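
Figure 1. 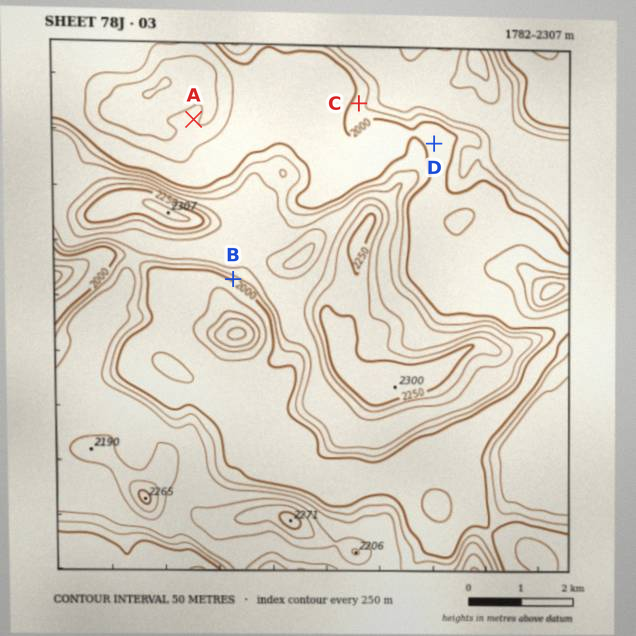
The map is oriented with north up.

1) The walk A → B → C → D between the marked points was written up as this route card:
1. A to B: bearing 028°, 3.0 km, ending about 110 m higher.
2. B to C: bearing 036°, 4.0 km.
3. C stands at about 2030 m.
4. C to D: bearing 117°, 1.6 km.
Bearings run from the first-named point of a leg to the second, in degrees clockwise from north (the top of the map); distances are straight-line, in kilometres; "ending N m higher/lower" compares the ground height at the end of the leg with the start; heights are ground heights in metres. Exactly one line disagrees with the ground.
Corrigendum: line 1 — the bearing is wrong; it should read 166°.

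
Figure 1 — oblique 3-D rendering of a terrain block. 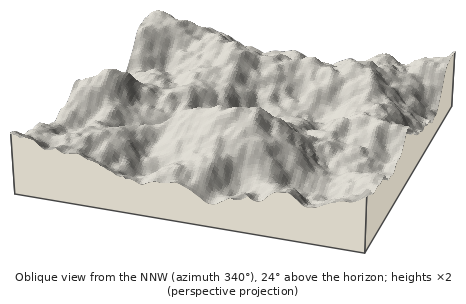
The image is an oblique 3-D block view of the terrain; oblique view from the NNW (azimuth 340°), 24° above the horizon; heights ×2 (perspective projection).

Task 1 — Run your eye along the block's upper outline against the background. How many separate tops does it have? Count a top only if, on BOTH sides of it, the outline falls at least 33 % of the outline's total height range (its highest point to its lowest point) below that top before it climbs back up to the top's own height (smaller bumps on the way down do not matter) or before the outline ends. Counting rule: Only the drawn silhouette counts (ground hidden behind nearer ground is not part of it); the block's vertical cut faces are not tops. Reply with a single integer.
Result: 1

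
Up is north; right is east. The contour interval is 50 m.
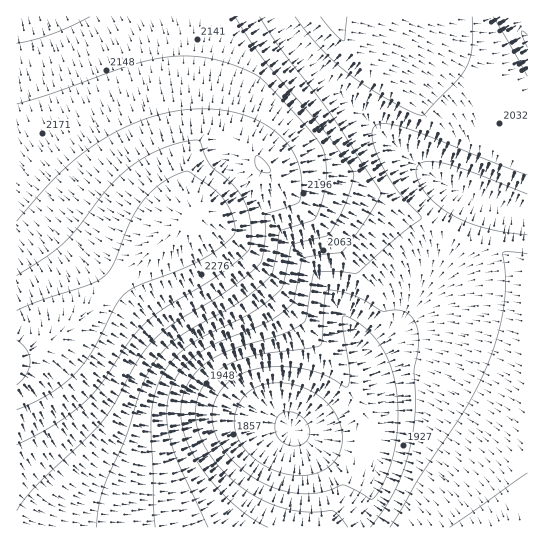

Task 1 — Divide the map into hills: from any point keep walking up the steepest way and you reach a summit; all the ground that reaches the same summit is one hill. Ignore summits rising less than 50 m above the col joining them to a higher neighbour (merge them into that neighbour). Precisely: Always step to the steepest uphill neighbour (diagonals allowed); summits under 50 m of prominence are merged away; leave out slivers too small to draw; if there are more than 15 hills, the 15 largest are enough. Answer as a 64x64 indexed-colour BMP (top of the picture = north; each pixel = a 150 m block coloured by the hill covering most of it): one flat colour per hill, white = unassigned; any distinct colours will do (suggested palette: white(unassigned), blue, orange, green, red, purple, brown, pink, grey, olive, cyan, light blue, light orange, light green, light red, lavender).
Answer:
<image width="64" height="64" href="data:image/bmp;base64,Qk12CAAAAAAAAHYAAAAoAAAAQAAAAEAAAAABAAQAAAAAAAAIAAATCwAAEwsAABAAAAAAAAAA////ALR3HwAOf/8ALKAsACgn1gC9Z5QAS1aMAMJ34wB/f38AIr28AM++FwDox64AeLv/AIrfmACWmP8A1bDFABERERERERERERERERERERERERERERIiIiIiIiIiIiIiERERERERERERERERERERERERERERESIiIiIiIiIiIiIRERERERERERERERERERERERERERERIiIiIiIiIiIiIhEREREREREREREREREREREREREREREiIiIiIiIiIiIiERERERERERERERERERERERERERERERIiIiIiIiIiIiIREREREREREREREREREREREREREREREiIiIiIiIiIiIhERERERERERERERERERERERERERERESIiIiIiIiIiIiERERERERERERERERERERERERERERERIiIiIiIiIiIiIREREREREREREREREREREREREREREREiIiIiIiIiIiIhERERERERERERERERERERERERERERERIiIiIiIiIiIiEREREREREREREREREREREREREREREREiIiIiIiIiIiIRERERERERERERERERERERERERERERESIiIiIiIiIiIhERERERERERERERERERERERERERERERIiIiIiIiIiIiEREREREREREREREREREREREREREREREiIiIiIiIiIiIRERERERERERERERERERERERERERERESIiIiIiIiIiIhERERERERERERERERERERERERERERERIiIiIiIiIiIiEREREREREREREREREREREREREREREREiIiIiIiIiIiIRERERERERERERERERERERERERERERESIiIiIiIiIiIhERERERERERERERERERERERERERERESIiIiIiIiIiIiERERERERERERERERERERERERERERERIiIiIiIiIiIiIREREREREREREREREREREREREREREREiIiIiIiIiIiIhEREREREREREREREREREREREREREREiIiIiIiIiIiIiERERERERERERERERERERERERERERESIiIiIiIiIiIiIRERERERERERERERERERERERERERERESIiIiIiIiIiIhEREREREREREREREREREREREREREREREiIiIiIiIiIiERERERERERERERERERERERERERERERERIiIiIiIiIiIRERERERERERERERERERERERERERERERESIiIiIiIiIhEREREREREREREREREREREREREREREREREiIiIiIiIiERERERERERERERERERERERERERERERERESIiIiIiIiIREREREREREREREREREREREREREREREREREiIiIiIiIhERERERERERERERERERERERERERERERERERIiIiIiIiEREREREREREREREREREREREREREREREREREiIiIiIiIRERERERERERERERERERERERERERERERERERIiIiIiIhERERERERERERERERERERERERERERERERERESIiIiIiERERERERERERERERERERERERERERERERERERIiIiIiIRERERERERERERERERERERERERERERERERERESIiIiIhERERERERERERERERERERERERERERERERERERIiIiIiEREREREREREREREREREREREREREREREREREREiIiIiIRERERERERERERERERERERERERERERERERERERIiIiIhEREREREREREREREREREREREREREREREREREREiIiIzERERERERERERERERERERERERERERERERERERERIjMzMRERERERERERERERERERERERERERERERERERERMzMzMxERERERERERERERERERERERERERERERERERETMzMzMzERERERERERERERERERERERERERERERERERETMzMzMzMREREREREREREREREREREREREREREREREREzMzMzMzMxEREREREREREREREREREREREREREREREREzMzMzMzMzEREREREREREREREREREREREREREREREREzMzMzMzMzMREREREREREREREREREREREREREREREREzMzMzMzMzMxEREREREREREREREREREREREREREREREzMzMzMzMzMzEREREREREREREREREREREREREREREREzMzMzMzMzMzMRERERERERERERERERERERERERERERMzMzMzMzMzMzMxERERERERERERERERERERERERERERMzMzMzMzMzMzMzERERERERERERERERERERERERERERMzMzMzMzMzMzMzMRERERERERERERERERERERERERERMzMzMzMzMzMzMzMxERERERERERERERERERERERERERMzMzMzMzMzMzMzMzERERERERERERERERERERERERERMzMzMzMzMzMzMzMzMREREREREREREREREREREREREREzMzMzMzMzMzMzMzMxEREREREREREREREREREREREREzMzMzMzMzMzMzMzMzEREREREREREREREREREREREREzMzMzMzMzMzMzMzMzMREREREREREREREREREREREREzMzMzMzMzMzMzMzMzMxEREREREREREREREREREREREzMzMzMzMzMzMzMzMzMzEREREREREREREREREREREREzMzMzMzMzMzMzMzMzMzMRERERERERERERERERERERETMzMzMzMzMzMzMzMzMzMRERERERERERERERERERERETMzMzMzMzMzMzMzMzMzMR"/>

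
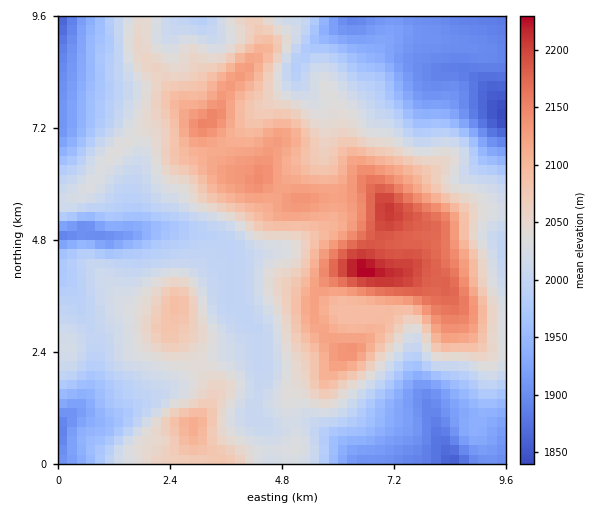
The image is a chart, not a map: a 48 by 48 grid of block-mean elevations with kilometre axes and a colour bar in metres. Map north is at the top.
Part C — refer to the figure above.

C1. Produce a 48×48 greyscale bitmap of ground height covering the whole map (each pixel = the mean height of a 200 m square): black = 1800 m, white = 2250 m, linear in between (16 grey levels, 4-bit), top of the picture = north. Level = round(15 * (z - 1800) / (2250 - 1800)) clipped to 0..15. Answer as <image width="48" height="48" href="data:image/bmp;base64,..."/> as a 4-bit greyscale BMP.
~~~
<image width="48" height="48" href="data:image/bmp;base64,Qk32BAAAAAAAAHYAAAAoAAAAMAAAADAAAAABAAQAAAAAAIAEAAATCwAAEwsAABAAAAAAAAAAAAAAABEREQAiIiIAMzMzAERERABVVVUAZmZmAHd3dwCIiIgAmZmZAKqqqgC7u7sAzMzMAN3d3QDu7u4A////AERFZ3iImZmZmZmId4h3ZUREQzMzMiM0QzRVZniIiZmqmZiIiIiHZVREREMzMiNERDRVVmeIiZqqmYiHd4h3ZVVUREQzMzRERDRVVWZ4iZqqmId3d3d3ZlVVVERDM0RVRDRFVVZ3iaqqmId3d3d3d2ZlVURDM0RVREREVWZneJmqmId3d4h3d3ZlVURDNERVVERFVmZmd4iZmYd3eIiIiIdmVUQzNERVVVVVVmZnd3iImYh3eIiJmYh2ZVQzRFVWZmZVVmZ3d3eImYh3d4iJqpiHZlRERVZndnZmZmd3d4iIiIh3d4iZqqmYdmVVVmZ3d3d2Z3d3iIiIiHd3d4iZq7qph2ZWd3d4h3d2Z3eIiIiIh3d3d4iZq7u6mHZniIiZiHd3d3iIiZmIh3d3d4maq7u6mId4mqqpiHd3d3iImZmYh3d3d4mqu7u6qYd4q7upiHd3d3iJmZmYh3d3d4mruqqqqpiJu7u6iHd3d3iImamYd3d3eJmrqqqqqpmavMy6mHZnd3iImaqYd3d3eJqrqqqqqqqrzMy6mGZnd3iImaqYd3d3iJqrqqqqq7vMzMy6iGZnd3eIiZmHd3d3iZqru7u8zM3dzcy5h2Znd3d4iJiHd3d3iZmrvM3d7t3d3cuph2Znd3d3eIh3d3d3iJmrzN7u7u3d3Muph2Znd3Znd3d3d3d3iIiavN7u7d3d3Mupd1ZmZmZmZmd3d3d3d4iavN3t3d3dzLuYd0VVREVVZmZmZmd3iIiaq8zd3d3czLqYdzMzM0RFVWZmZneIiImZqrvN3d3czLqId0Q0RURFVWZmd3iJqqqqqqvN3d3dzLqId2ZVVmVWZmZ3eImaqruqqqu83t3czLqYh3d3ZmZmZ3eIiZqqq7u7u7u83t3Mu6mIh3d3d2Znd3iJmqq7u7u7u7vM3dy7qpiId3eId3Z3eIiZqru7u7u7u7vM3Mu6mYiHd3d4h3d3eIiaq7u8u7qqqqvMzLupmId3dmZ3iHd3iJmqu7u7u6qpmqu7u6qpmIdmZlZniId3iZqqu7u7u6qpmau6qqmZmIdlVVVneIh4iZqqqru7u6qpmaqpmZiIiIdlREVWd4iIiZq7uqqqu7qpmZmYiId3d3ZUM0RWZ3iIiZq7u6qqq7qZiZiIiHZmZmVDMkRVZniImau8y6qZqqqYiIiHd3ZVZVQzIkRVZneImau7y7qZmZmIiIh3d2VVVUQyIURVZneImaqru7qZmYiIiIh3ZlVEREMyIkRVZmd4maqqu7qpmId3iId3ZlREREMyIjRVZmd4mZmaq7uqmHd3iHdmZVRDMzMyIjRFZneImZmZqru6mHZ3h3ZmZUQzMzMyIzRFZneJmIiZmau6mHZnd2ZVVUQzMzMzMzRFZniJiIiYiJq6qXZmdmVVVEQzMzMzMzRFZniYiIiIeImqqYdmZVVUREQzMzMzMzNFVniYd3iHd4iaqYdlVUREREREQzMzMyNFVniIh3d3d4iZmId2VEREREREMzMzMyNFVniIh3dmd4iZiHd2VDMzREQzMzMzMw=="/>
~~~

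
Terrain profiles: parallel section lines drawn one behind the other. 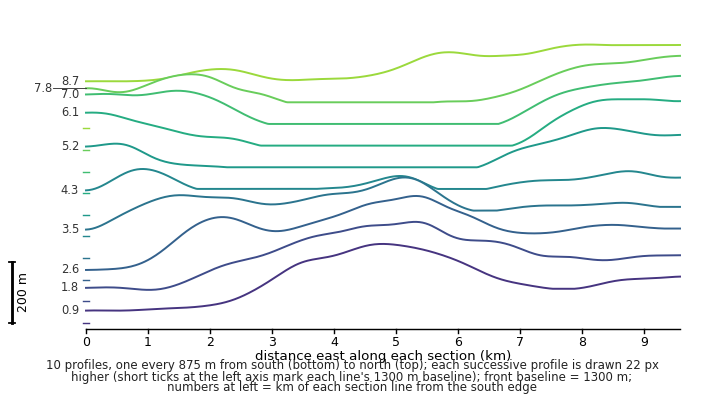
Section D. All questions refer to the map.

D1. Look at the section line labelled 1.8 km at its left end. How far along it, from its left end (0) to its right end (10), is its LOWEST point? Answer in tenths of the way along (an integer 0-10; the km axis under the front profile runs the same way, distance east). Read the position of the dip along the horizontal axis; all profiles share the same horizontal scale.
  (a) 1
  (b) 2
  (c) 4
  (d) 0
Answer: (a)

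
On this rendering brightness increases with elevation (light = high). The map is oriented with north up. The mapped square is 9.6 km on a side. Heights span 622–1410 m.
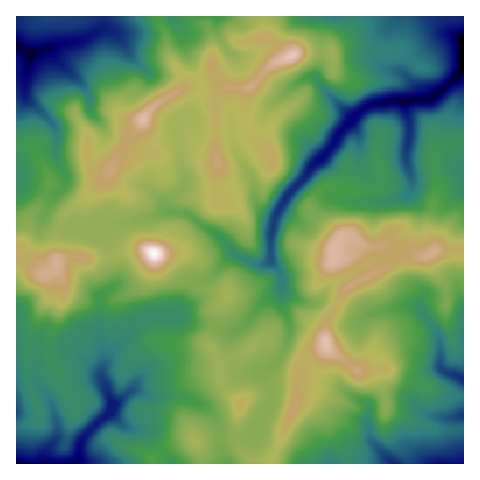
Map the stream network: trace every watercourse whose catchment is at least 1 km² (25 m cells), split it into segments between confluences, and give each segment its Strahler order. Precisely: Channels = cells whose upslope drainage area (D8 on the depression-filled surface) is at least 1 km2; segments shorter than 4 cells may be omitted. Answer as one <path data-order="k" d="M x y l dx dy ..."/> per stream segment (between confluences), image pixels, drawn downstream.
<path data-order="1" d="M125 426l-12-12-8 3-3 2"/><path data-order="3" d="M102 419l-19 19-3 8 0 9-6 5-8 3-20 0"/><path data-order="1" d="M442 417l4 1 9 0 1-1 7-1"/><path data-order="3" d="M106 414l-4 5"/><path data-order="1" d="M270 405l2-5 0-10-8-13 0-6 14-10 9-17 1-10 2-1 0-10-2-1 0-3-5-12 0-19"/><path data-order="1" d="M192 400l-11-3-29 0-13-6-8 0"/><path data-order="1" d="M353 396l9 4 7 6-1 19 1 1 1 13 11 12 12 12 2 0"/><path data-order="2" d="M131 391l-14 12 0 1-11 10"/><path data-order="1" d="M42 389l5 4 5 9 3 17 2 5 0 14-7 7-4 7 0 11"/><path data-order="1" d="M134 386l-3 5"/><path data-order="2" d="M103 378l3 7 0 4 3 7 2 3-5 15"/><path data-order="1" d="M367 316l8-4 10-1 1-2 5 0 7-2 20 0 3 4"/><path data-order="1" d="M164 315l-7 0-13 5-32 30-8 14-1 4 0 10"/><path data-order="1" d="M255 313l21-22 5-5 0-7"/><path data-order="2" d="M421 311l3 4 9 10 6 10 0 7 1 1 0 24 6 5 9 3 8 4"/><path data-order="1" d="M101 298l0 50 1 1 0 28 1 1"/><path data-order="1" d="M327 291l-11 11-11 0-17-8-5-6"/><path data-order="2" d="M283 288l0-8-2-1"/><path data-order="2" d="M281 279l0-5-1-2-8-8-1-4"/><path data-order="3" d="M271 260l0-26 1-2 0-3 2-5 0-4 3-6"/><path data-order="1" d="M99 228l12-1 1-2 8-1 14-4 13-2 11-4 9-3"/><path data-order="3" d="M277 214l7-11 2-6 5-5 14-14 4-9 24-23 2-7 4-6 17-17"/><path data-order="2" d="M167 211l4 0 1 2 11 0 6 2 14 12 13 7 22 23 3 0 3 2 2 0 11 5 9 0 5-4"/><path data-order="1" d="M164 204l0 3 2 3"/><path data-order="1" d="M370 202l13 0 1-1 12-1 7-3 8-7 1-12-6-17 0-11 1-2 2-10 1-1 0-15-4-11 0-8 6-2"/><path data-order="1" d="M55 195l11-10 0-9-7-12-2-7-1-2 0-25-3-6-27-27-1-2 0-17 2-7 0-4 1-1 0-11-3-3"/><path data-order="1" d="M241 160l11 18 3 19 3 9 8 8 11 0"/><path data-order="1" d="M176 124l-1 1 0 8 1 1 0 5 4 9 0 14 6 13 0 8-1 3-19 18 0 6"/><path data-order="3" d="M356 116l7-7 8-5 13-1 6-2 22 0"/><path data-order="1" d="M91 112l-1-2 0-12-3-8-35-36-3-5-2 0"/><path data-order="3" d="M412 101l19 0 3-3"/><path data-order="3" d="M434 98l26-24 2-5 1-3 0-28"/><path data-order="1" d="M417 88l0 10 17 0"/><path data-order="1" d="M293 87l11-9 3-1 7 0 36 39 6 0"/><path data-order="1" d="M231 54l-7-7-6-11-1-3 0-16"/><path data-order="1" d="M129 53l-10-15-9-9-8 0-17 10-7 2-3 0-1 1-6 0-1 1-10 2-10 4"/><path data-order="2" d="M25 52l-4-4-4-2"/><path data-order="2" d="M47 49l-7 3-15 0"/><path data-order="1" d="M176 22l-2-2-1-3-1 0"/><path data-order="1" d="M329 17l8 0"/>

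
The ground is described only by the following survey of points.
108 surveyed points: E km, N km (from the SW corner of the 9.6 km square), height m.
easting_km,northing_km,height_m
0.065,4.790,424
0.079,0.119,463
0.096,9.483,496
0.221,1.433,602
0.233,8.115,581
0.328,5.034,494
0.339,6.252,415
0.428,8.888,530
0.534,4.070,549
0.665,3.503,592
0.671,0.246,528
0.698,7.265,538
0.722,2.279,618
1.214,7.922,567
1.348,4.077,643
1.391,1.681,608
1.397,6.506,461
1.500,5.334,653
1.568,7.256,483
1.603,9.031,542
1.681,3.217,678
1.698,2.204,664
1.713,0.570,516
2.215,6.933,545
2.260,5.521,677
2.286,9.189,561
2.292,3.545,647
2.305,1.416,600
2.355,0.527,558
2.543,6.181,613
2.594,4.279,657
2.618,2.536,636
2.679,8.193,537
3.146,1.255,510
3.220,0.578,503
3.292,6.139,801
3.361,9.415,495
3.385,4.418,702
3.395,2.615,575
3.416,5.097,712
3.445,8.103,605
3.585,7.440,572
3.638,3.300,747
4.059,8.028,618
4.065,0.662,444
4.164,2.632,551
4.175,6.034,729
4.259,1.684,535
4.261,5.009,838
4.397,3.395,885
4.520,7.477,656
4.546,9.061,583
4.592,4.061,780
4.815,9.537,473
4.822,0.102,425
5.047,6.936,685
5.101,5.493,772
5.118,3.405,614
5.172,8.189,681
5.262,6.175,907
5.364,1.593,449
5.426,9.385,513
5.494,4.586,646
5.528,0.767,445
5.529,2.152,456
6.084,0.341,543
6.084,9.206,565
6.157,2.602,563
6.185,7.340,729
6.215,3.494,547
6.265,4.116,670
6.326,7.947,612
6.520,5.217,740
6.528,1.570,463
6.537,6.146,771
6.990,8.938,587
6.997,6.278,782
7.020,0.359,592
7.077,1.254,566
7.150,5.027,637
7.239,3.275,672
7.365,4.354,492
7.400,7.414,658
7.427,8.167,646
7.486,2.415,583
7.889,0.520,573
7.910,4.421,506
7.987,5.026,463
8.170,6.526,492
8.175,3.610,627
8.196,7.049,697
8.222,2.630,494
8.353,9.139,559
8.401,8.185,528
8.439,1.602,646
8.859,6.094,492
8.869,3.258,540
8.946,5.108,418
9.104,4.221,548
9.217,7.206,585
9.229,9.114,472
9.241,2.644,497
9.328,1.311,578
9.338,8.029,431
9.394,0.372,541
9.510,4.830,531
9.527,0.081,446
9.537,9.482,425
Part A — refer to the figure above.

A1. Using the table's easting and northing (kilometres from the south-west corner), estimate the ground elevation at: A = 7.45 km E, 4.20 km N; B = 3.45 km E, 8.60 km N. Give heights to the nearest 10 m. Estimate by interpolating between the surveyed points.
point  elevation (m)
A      530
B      580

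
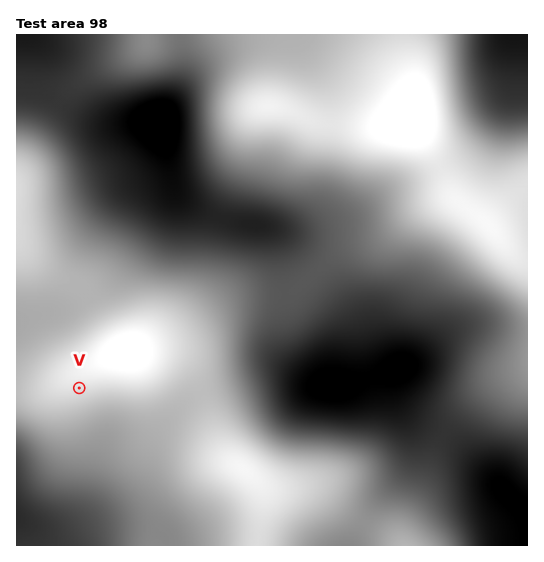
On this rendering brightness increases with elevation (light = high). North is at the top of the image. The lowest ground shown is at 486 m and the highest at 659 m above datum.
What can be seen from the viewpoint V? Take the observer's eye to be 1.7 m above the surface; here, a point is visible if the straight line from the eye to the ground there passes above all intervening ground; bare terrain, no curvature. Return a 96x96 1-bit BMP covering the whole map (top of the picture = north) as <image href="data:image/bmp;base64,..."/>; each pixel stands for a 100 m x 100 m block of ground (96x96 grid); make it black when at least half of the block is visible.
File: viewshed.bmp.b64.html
<image width="96" height="96" href="data:image/bmp;base64,Qk2+BAAAAAAAAD4AAAAoAAAAYAAAAGAAAAABAAEAAAAAAIAEAAATCwAAEwsAAAIAAAAAAAAA////AAAAAAD///////wAAAAAAAD///////wAAAAAAAD///////wAAAAAAAD4//////wAAAAAAAAAH/////wAAAAAAAAAB/////wAAAAAAAAAA/////wAAAAAAAAAAf////gAAAAAAAAAAP////gAAAAAAAAAAP//9/gAAAAAAAAAAP////AAAAAAAAAAAP///+AAAAAAAAAAAP///8AAAAAAAAAAB////8AAAAAAAAAB/////8AAAAAAAAAB/////8AAAAAAAAAB/////8AAAAAAAAAB/////8AAAAAAAAAB/////8AAAAAAAAAB/////4AAAAAAAAAA/////4AAAAAAAAAB/////wAAAAAAAAAB/////gAAAAAAAAAB/////gAAAAAAAAAB/////AAAAAAAAAAB/////AAAAAAAAAAB//+A/AAAAAAAAAAB//8AAAAAAAAAAAAA//4AAAAAAAAAAAAAf/4AAAAAAAAAAAAAP/4AAAAAAAAAAAAAD/wAAAAAAAAAAAAAB/wAAAAAAAAAAAAAAfgAAAAAAAAAAAAAAPAAAAAAAAAAAAAAAAAAAAAAAAAAAAAAAAAAAAAAAAAAAAAAAAAAAAAAAAAAAAAAAAAAAAAAAAAAAAAAAAAAAAAAAAAAAAAAAAAAAAAAAAAAAAAAAAAAAAAAAAAAAAAAAAAAAAAAAAAAAAAAAAAAAAAAAAAAAAAAAAAAAAAAAAAAAAAAAAAAAAAAAAAAAAAAAAAAAAAAAAAAAAAAAAAAAAAAAAAAAAAAAAAAAAAAAAAAAAAAAAAAAAAAAAAAAAAAAAAAAAAAAAAAAAAAAAAAAAAAAAAAAAAAAAAAAAAAAAAAAAAAAAAAAAAAAAAAAAAAAAAAAAAAAAAAAAAAAAAAAAAAAAAAAAAAAAAAAAAAAAAAAAAAAAAAAAAAAAAAAAAAAAAAAAAAAAAAAAAAAAAAAAAAAAAAAAAAAAAAAAAAAAAAAAAAAAAAAAAAAAAAAAAAAAAAAAAAAAAAAAAAAAAAAAAAAAAAAAAAAAAAAAAAAAAAAAAAAAAAAAAAAAAAAAAAAAAAAAAAAAAAAAAAAAAAAAAAAAAAAAAAAAAAAAAAAAAAAAAAAAAAAAAAAAAAAAAAAAAAAAAAAAAAAAAAAAAAAAAAAAAAAAAAAAAAAAAAAAAAAAAAAAAAAAAAAAAAAAAAAAAAAAAAAAAAAAAAAAAAAAAAAAAAAAAAAAAAAAAAAAAAAAAAAAAAAAAAAAAAAAAAAAAAAAAAAAAAAAAAAAAAAAAAAAAAAAAAAAAAAAAAAAAAAAAAAAAAAAAAAAAAAAAAAAAAAAAAAAAAAAAAAAAAAAAAAAAAAAAAAAAAAAAAAAAAAAAAAAAAAAAAAAAAAAAAAAAAAAAAAAAAAAAAAAAAAAAAAAAAAAAAAAAAAAAAAAAAAAAAAAAAAAAAAAAAAAAAAAAAAAAAAAAAAAAAAAAAAAAAAAAAAAAAAAAAAAAAAAAAAAAAAAAAAAAAAAAAAAAAAAAAAAAAAAAAAAAAAAAAAAAAAAAAAAA="/>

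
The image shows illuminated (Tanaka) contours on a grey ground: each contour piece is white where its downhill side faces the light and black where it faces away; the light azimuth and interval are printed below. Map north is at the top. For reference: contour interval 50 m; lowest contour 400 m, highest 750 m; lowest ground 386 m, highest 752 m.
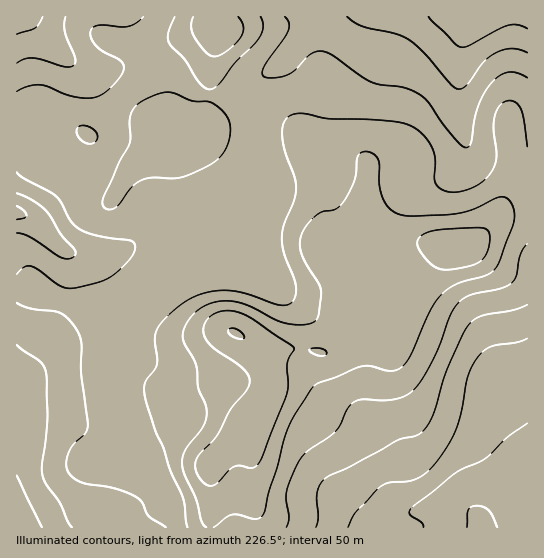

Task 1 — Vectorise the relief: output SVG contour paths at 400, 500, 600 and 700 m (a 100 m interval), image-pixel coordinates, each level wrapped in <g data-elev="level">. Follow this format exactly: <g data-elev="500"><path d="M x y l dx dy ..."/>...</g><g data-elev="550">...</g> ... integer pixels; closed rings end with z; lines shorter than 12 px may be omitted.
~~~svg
<g data-elev="400"><path d="M467 527l1-17 3-3 6-1 6 1 6 3 8 17"/></g><g data-elev="500"><path d="M348 527l7-14 26-27 9-4 17-1 10-2 10-7 10-11 11-16 8-15 5-19 7-36 6-12 7-9 12-8 24-4 10-4"/><path d="M17 345l22 16 6 9 2 48-5 47 0 9 4 9 13 19 8 19 5 6"/><path d="M17 193l14 7 14 10 17 25 12 14 2 5-2 3-4 2-8-1-32-21-13-4"/><path d="M527 53l-16-4-16 4-12 9-17 24-4 2-4 1-7-4-25-30-17-15-14-6-33-8-15-9"/><path d="M66 17l-1 13 10 27 0 5-1 3-4 2-5 0-32-9-8 1-8 4"/></g><g data-elev="600"><path d="M286 527l3-9-3-19 1-9 8-22 8-13 33-24 4-6 7-16 7-7 9-3 20 1 12-1 11-4 7-5 9-11 11-19 17-43 6-11 6-6 7-5 31-6 11-6 5-8 5-21 6-10"/><path d="M106 209l5 0 6-2 15-20 10-7 11-2 20 0 9-1 20-8 14-8 9-11 5-13 0-14-5-10-14-10-20-2-21-9-13 2-19 10-5 6-3 7 0 21-1 7-10 17-16 36 0 7z"/><path d="M527 147l-3-28-3-11-7-6-4-1-5 1-7 6-4 10 0 12 2 27-4 14-8 10-10 6-13 4-11 1-8-2-6-5-2-7 1-19-2-10-10-14-13-10-11-3-16-2-56-1-25-6-9 1-7 5-4 8 1 14 3 13 8 23 2 12-2 12-10 25-2 15 3 14 10 28 1 10-2 6-5 5-7 1-45-14-15-1-16 3-15 5-14 9-15 15-7 12 2 29-3 7-9 12 0 13 11 36 7 17 8 23 12 27 4 29"/><path d="M87 143l4 1 4-2 2-4 0-4-7-7-5-1-5 0-3 4 1 5 4 6z"/><path d="M175 17l-7 16 0 5 1 5 16 16 14 24 6 5 5 1 9-5 15-21 24-24 5-12-2-10"/></g><g data-elev="700"><path d="M206 485l5 1 4-2 19-17 5-1 14 2 6-6 27-67 2-10-1-22 7-14-3-4-40-27-18-7-12 0-11 6-6 8 0 9 3 7 6 6 31 23 5 7 1 6-4 8-16 19-14 27-15 16-5 6-1 7 2 7 4 7z"/><path d="M317 355l8 1 2-3-2-3-6-2-6 0-4 2z"/><path d="M439 269l8 1 12-2 14-3 8-4 5-6 3-8 1-9-2-7-3-2-4-1-30 1-18 2-11 4-5 6 2 8 10 13z"/></g>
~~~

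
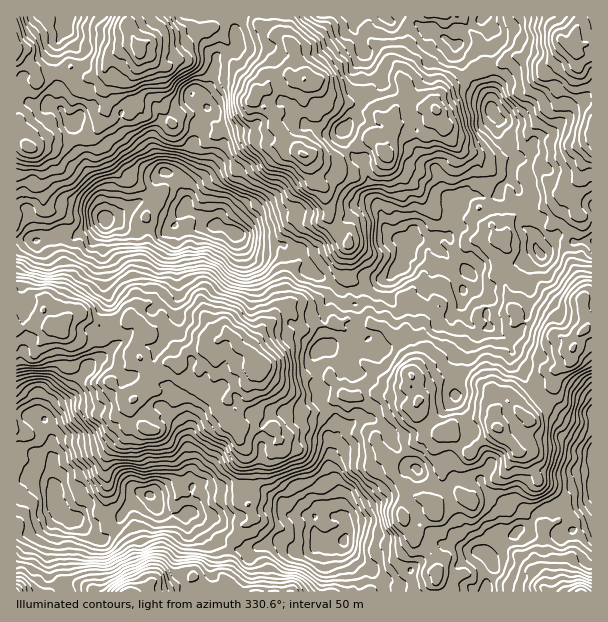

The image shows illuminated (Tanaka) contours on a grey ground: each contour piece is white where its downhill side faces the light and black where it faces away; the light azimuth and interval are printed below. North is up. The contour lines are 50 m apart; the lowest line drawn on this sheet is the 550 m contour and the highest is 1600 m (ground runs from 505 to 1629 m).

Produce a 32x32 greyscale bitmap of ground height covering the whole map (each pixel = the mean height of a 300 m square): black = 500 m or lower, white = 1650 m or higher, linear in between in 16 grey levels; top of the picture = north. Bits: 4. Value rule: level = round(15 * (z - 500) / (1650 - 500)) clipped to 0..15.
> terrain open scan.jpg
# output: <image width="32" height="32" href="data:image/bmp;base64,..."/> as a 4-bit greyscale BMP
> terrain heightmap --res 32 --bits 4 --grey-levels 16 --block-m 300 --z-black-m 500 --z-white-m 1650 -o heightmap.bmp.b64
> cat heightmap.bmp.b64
<image width="32" height="32" href="data:image/bmp;base64,Qk12AgAAAAAAAHYAAAAoAAAAIAAAACAAAAABAAQAAAAAAAACAAATCwAAEwsAABAAAAAAAAAAAAAAABEREQAiIiIAMzMzAERERABVVVUAZmZmAHd3dwCIiIgAmZmZAKqqqgC7u7sAzMzMAN3d3QDu7u4A////AJiJq8y6mZmYZlZmeHZomrt3d3iamYh2ZUNFZ4h2Z4mYVURFZ3ZmZUQyNWiIdmZ3d0MiNERERWZUMyRpmIdmZ2ZDIjMzM0V2VDM1eZmZh3ZlMiNEMjRGd1VERnmZmYiYZTMkZURVVoh2VGeIiZmaqWQzNXiHdniqqXZomJqqq7p0Q0WJqpiauqqGeImrqsy6dUNHmrupq7uph3iKqqvMyoZUWJvLqrzLqYiImrqazLqWZniru7vMzcqIiJu5mrurqJmZm7vMzN3JeHiKqZmZq7q7u6q7vN3duXd3iJiIiJvMzNy7u7vNy6mIiIiHd3iLvMzMuruqzLqpiHd3d2Z4iay8upmqmamImYd2Z2ZmZ3isqZh3iIiHVndmdlVmVXd3mnZ2VmZVVCRWZ4dUVVZ3ZnhVVTNEIiETVnmoVFVnd2Z3ZlQiMyERE2eamFVWZndneHdlIjMhIjRompdnZmZmZ4iIdkRDIjRXibuoiHZmZmeImZh2QyNGeavLqqmHh3ZnibupmGVWZ5rNy6q6mZhmZ5q7qamHh3ebzLqauqqnVnebupmqqYh4vMu7qrqrlkV4mrqqu6qXeL3My6qqqoZXiaq7u8zMuYmszduZmpmHeJq8y6vN7suZm8y6h5mHd3ibzcqave7LqZq8uXd4dmd4m925ib3tyqqbuphnZ3d2Z5vN"/>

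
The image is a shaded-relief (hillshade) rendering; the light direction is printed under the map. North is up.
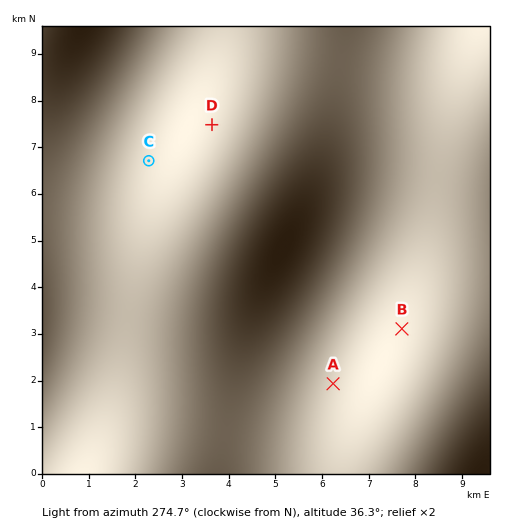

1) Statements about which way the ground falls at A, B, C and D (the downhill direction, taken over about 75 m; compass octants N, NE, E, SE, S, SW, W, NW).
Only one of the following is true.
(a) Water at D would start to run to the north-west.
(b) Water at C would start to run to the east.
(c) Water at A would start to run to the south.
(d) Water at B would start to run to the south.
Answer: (a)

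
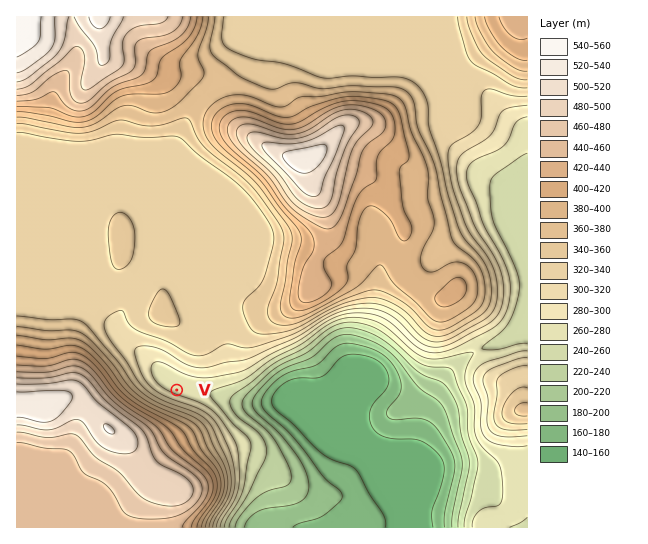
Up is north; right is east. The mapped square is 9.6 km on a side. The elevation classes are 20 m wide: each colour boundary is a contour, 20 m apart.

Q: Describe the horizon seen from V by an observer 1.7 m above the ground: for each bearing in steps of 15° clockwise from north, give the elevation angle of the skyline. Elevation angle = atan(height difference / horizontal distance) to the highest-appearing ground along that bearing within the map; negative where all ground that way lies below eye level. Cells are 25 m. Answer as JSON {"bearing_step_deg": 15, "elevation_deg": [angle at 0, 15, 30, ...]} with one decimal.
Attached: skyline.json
{"bearing_step_deg": 15, "elevation_deg": [3.4, 3.7, 3.6, 2.8, 2.1, 1.3, 0.6, -0.1, 1.0, 3.8, 6.8, 9.2, 10.9, 11.9, 12.2, 12.0, 11.0, 9.5, 7.8, 5.6, 2.7, 1.5, 2.2, 3.0]}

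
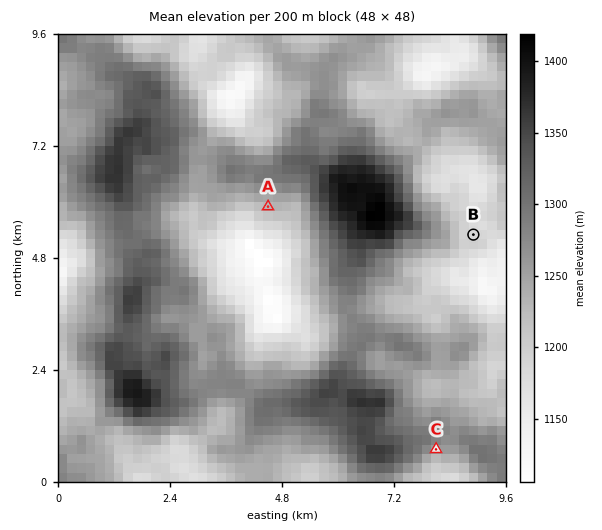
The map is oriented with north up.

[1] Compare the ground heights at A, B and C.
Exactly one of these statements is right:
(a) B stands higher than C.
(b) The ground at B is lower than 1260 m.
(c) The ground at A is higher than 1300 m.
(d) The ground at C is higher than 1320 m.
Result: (b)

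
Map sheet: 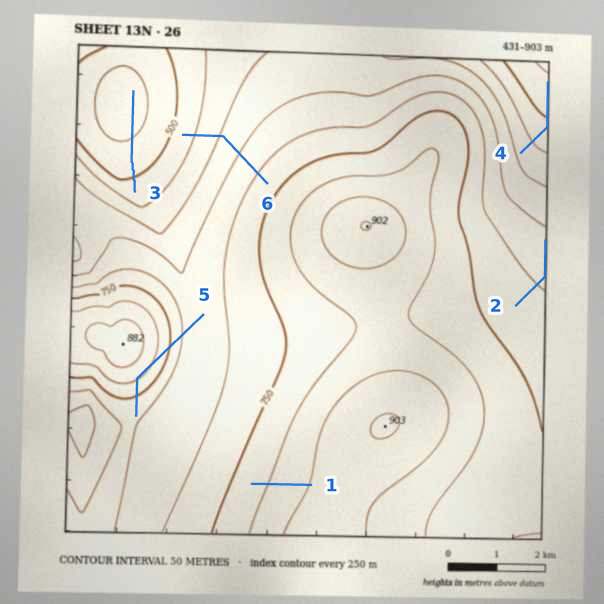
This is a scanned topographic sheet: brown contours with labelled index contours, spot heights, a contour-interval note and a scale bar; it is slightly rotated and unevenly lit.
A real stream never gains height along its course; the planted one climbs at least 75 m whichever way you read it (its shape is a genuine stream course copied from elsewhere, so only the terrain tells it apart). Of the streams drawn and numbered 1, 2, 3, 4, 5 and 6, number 5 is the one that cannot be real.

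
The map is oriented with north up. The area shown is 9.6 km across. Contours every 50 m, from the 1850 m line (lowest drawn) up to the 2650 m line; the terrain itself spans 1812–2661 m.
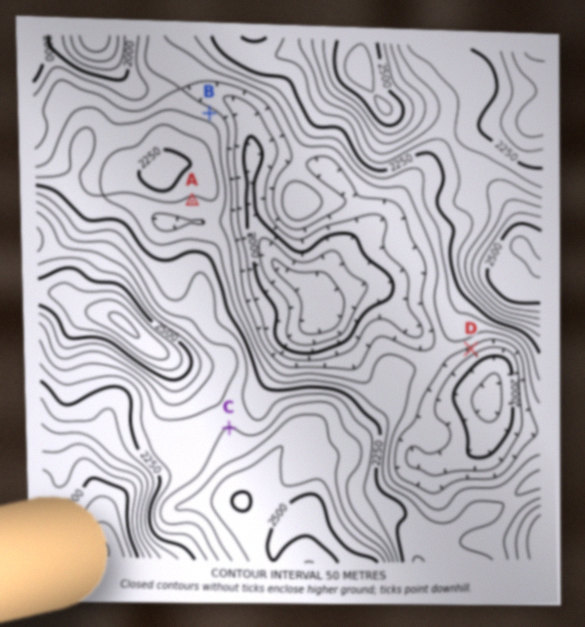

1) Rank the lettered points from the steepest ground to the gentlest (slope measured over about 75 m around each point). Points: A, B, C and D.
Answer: D B A C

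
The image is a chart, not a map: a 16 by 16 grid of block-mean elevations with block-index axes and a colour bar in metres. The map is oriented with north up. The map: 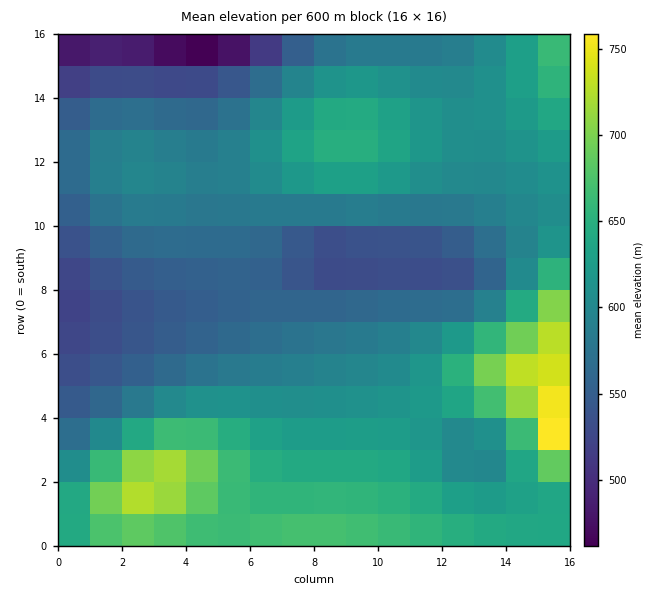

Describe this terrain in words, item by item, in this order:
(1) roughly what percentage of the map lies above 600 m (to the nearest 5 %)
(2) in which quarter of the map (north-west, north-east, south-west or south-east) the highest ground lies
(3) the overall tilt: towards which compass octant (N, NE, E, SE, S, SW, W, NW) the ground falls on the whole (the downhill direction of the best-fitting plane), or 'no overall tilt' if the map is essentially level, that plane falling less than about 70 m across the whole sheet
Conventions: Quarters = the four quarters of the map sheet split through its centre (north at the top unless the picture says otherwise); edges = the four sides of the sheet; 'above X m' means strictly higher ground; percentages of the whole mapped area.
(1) Roughly 50 % of the ground is higher than 600 m.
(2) Look to the south-east quarter for the highest ground.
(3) On the whole the ground falls towards the north-west.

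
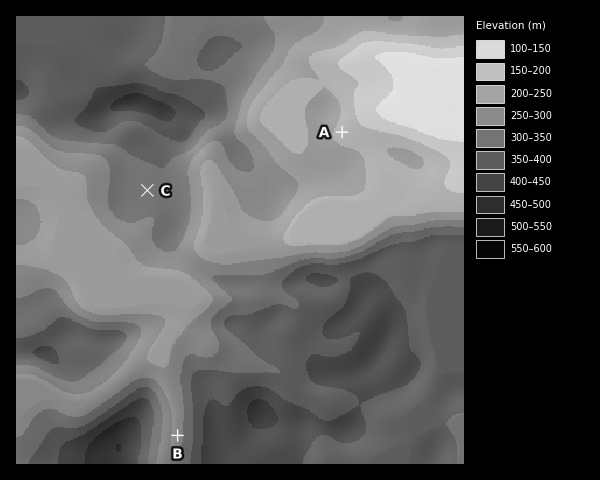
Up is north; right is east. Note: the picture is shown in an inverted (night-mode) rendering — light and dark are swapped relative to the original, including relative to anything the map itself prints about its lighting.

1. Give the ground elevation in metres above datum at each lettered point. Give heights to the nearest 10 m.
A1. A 230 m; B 340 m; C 370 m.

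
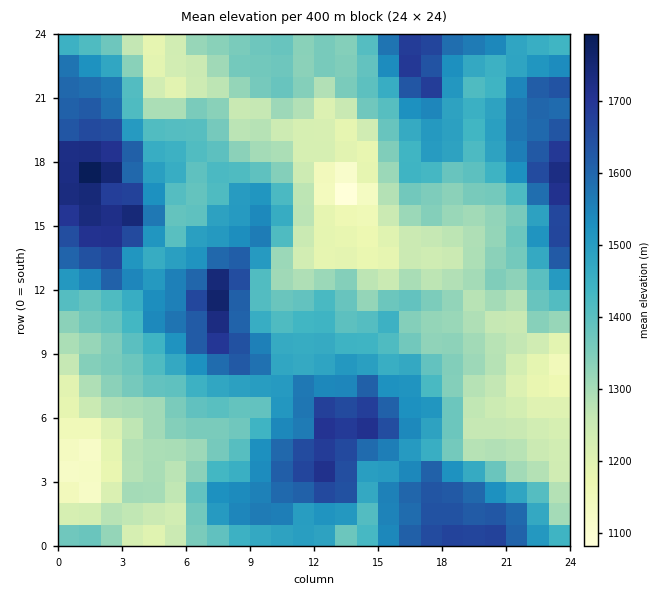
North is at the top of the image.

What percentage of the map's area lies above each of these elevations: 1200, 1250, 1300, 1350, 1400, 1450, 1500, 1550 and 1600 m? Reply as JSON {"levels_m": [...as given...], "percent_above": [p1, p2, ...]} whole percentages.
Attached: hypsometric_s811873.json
{"levels_m": [1200, 1250, 1300, 1350, 1400, 1450, 1500, 1550, 1600], "percent_above": [93, 86, 75, 65, 52, 42, 33, 24, 16]}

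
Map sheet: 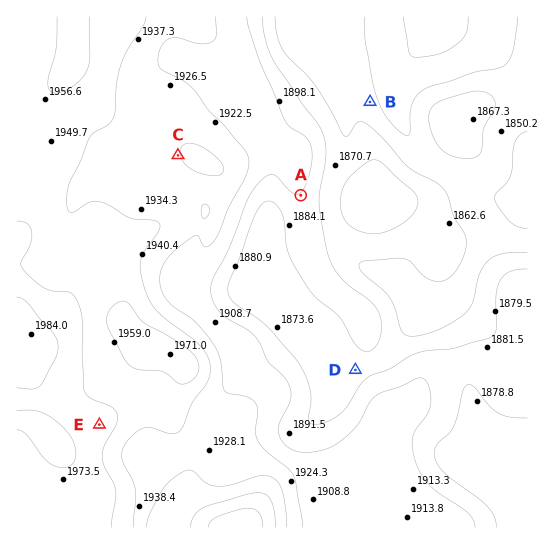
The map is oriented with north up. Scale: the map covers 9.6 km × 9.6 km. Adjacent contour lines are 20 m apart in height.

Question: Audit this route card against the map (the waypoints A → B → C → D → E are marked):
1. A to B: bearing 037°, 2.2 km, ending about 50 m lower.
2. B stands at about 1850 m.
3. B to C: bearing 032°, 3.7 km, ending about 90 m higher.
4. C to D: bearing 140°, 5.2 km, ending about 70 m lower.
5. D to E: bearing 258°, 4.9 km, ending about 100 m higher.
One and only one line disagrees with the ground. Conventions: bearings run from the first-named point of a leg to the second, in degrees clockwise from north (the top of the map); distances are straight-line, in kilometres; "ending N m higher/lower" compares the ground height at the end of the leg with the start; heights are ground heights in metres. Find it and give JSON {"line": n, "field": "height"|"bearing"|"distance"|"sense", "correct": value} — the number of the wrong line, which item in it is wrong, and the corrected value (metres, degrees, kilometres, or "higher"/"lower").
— {"line": 3, "field": "bearing", "correct": 254}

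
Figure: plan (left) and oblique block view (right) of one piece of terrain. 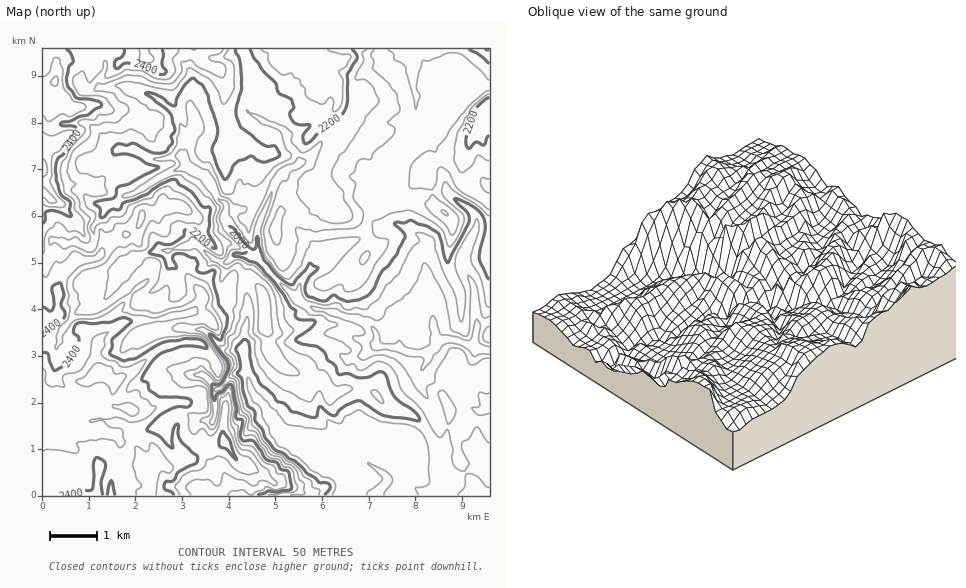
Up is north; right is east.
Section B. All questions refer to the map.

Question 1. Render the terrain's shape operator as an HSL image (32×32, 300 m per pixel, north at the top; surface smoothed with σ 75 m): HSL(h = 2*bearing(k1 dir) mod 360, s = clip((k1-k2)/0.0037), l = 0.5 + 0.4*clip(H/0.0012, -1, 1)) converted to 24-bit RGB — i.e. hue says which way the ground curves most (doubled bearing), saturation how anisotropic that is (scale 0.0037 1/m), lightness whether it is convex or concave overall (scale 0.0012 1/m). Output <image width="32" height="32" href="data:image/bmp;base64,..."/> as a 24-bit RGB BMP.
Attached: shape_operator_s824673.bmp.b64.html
<image width="32" height="32" href="data:image/bmp;base64,Qk02DAAAAAAAADYAAAAoAAAAIAAAACAAAAABABgAAAAAAAAMAAATCwAAEwsAAAAAAAAAAAAAfXNwi3R0j3tyZIKOdZKTa2qDboyGxbeGTpVdqY48WEVnc1tdpKFsdERUil9Lt2c818cUQPVog7rola7fwIPPVliEfHSAhnN+bIGHg2uJhKCLcW6Qp5mNmHiMaW1/j4V0f42QdYCHk4F9bIiNeHGBbG59g2mDxcijnUuIwIuOR1FeU4pqc6RvhEJ3jbqRoNXfnt3k3NLnSW6weUB2jkdGhGWFfXuJg3+JdGl8bpOFhJJ7g2N/iKJ6jnaChmeKi5ODfHxgcGRXhKRrZF96b2dzaoVpdZWTqZGBo9DDkFS1wqvWcme2a0Znf9CrzuztdMixfZ/Jl0V1filLZElciYB3j3aBfnN4gHV6eoSKdo2Beml7impzoqaAY2R0gXByi5KCgnGgiKWwpItvb1ZXWWZQeK50Z7ClbIukr3Zoj1V8baB9j1WYrH7Dx/fONWCdvr6OOh4tYygqb0xIdmZbd39hfXtygH19fYOCf4B6e3x2a19vjJpvo7GVWViJjY2af5mXeYuZj3GMl4CrmIvCnrXRgrG/Wk4yXYo7ckdduq6EQ3p/fMHD5Unr5eCeDj8rw0hITyhMbzw9fGxahYdlZZRiZ39aa3lte2phd2xPbGRGXFFBhdmQmkmRVH+EkIV5cpOWe3xneHVohIZfYW5OjVc8ZTItwcCIb6uBPmVIb5tDez00epUdAH56zPZnmXfaRCpVXClWo4OEiXqLhbCJk0BYZJ1nV0xff1NYoYJyfZ+5subhVpe6gDFma7tfXKCEjmSIeXeheICnh5alenWSd3qffrPKsLvLkoi9qY3SlYLQnJnT2fDVABVm+fTSHyRBYRxSilVwcZBsl5OGe0ydwcaak2+TTUtzgqKnrdjMiLzEo6Z+ZSpja8hqd7HDellwbIFgdZSiklR7lFNOfoRdd3pgh7dJS4dAgHpjYGhVbYJbcWem8+nYADMx/+fMGAwnczdngJB4f5F9i52JXmygj72upo/EgIfKmbbElquHZ3ZkcFpkXEWNxNWSb0dZgHZ7m3NxT6KMZ223joXF1KDMirrBtqXZz2O0NWQ/fn1rgpNXR1wTMwAC//rMAF0TIQYtlXB7lpyLi6igjrCod4qihKuSXoyUYXSapnSXuaigem+OYGh5Vkp2q419mnV4anKGn4SIp5VdPmZPXWZSm7F3f8CFTFWRx3jB6JXOQmNIiF9esH2tOVuz0frTpXTpEAU2poyKlsCUgbaxh4mefpSSkJFtW2o+PnI2cJ6fuqOjkWilsny2N1N7n4aYw6yjRJi8q6vOl3pZS1GAeGN0tKd3rLROIjciP2Q7u1OM6sLxmobbfXHD0/jpyl8RKhYREA4lsKmArtqYSXteYH55nHuJnG6UjIKzdJCzIUwncVUgTy0ekXYxMH9GQ4xvzNGTUxgbXj0LlKZiI0dhs4Gfc7ig25a3plVuN14+P2c1RXMmVZYjp+INgRcA9WsAR1mJEBZYytKRqNKMZ0+xYoY8Tmw5cXhQiHhPtmZaUziHu7SKUF2fo7WgfXOleilWmEkhNOShka7fyZLILcafMNidfWW7s32y4bDdrJ/mkpTat4Hk3VLfvTxNfszm2PLzsHm6CBEr4eCslrqDVGd4aoXBuKzga3/JtSIpajkahEovdK2FY2mIl5qEiEqLWmaJxLaVeEvHnK4fiVRw1MuHMFFjMlInMGM63qiSPFUte11FNm4wRoet2IrQ3t56Yi5UtHpqFBVGw+CUp72PWZ6vbhU4LRkGUEIPoXRGdKaZc7CAW3Ztb4F7iI9/clGIaneKwLt9Rimr0GuFV06V2eG2Skd2j3iOSHRjVYBC1nKRNXg7p5xpOVZefW5F7PHaNyR1zLSeLB9Xs+iwo8y6MQcXOxl11dPhk4G7hp20nKmoiZ6SYXB+aX5xd4VzaF19blt0stKRUCmXzcFiS1qa3Yd2MkcxaHJPcIplSnN3epFs2qWxP5CBZkWJitqYuWtwMCye2qC7WHzGsue/MwAb5NpuD1tXjsCpvJLAe3OjsZeRjpeAbGZ7couBbYGBZ1t6gVWEtuetQRZIv8h8QHNjt3K36bXojXHVYqxRLU46O3RMw9CpkoHNcjybpceIRJ9tpGAQFpVIasF0QgIewyhSydi/aHqeJ2NDU4FOmnyauJKfq42HbnqCc4h5Z3h6VEhuuq5vesI8Ui95vsunP7OfQpd6zcdSThNs8cPQl1WXZH4/La8QKRgKLJIOioIpTQMU3vnRE36lcTMPHRJG1efKqa6XkHKUTGeBYYNnUXdadpl7zKS1oIaogn2MaW12PUVswXttvdNHHEVdzMCphGw4f1AzlbQtCYq2yr6Oy5bSxqrYhkeSeWy1npy/QRtUsvS8ZcmUgxeE8GE5CR1Z2+G6lp2GfEdphGJWcXJOYWxCP3I0a6FWo3WksZe3jkuSSzBIcoJO9OzSCSQqw8h2r16AfFWK1e7cHmGaPmSUfIaw03ecwlnGjKx0Zz9KXK6Zv+OzLmlDNQxB6vHaAx4w5My5ll1rhWGXjIOop4W7orjDicG9gVFYW2g7c1c4bUNedWCEc7KO5PHaKCudr5sgokY3s/XWTbR7fzZADS4NLmpZp73R2KXj1J7TlpnX1O7tpXfCq0XZGzVlma5ZGpa7T88uqX6dg3mReHaIcpeKq8qrfmmhfVuqv5LGh36taHOpfqHC1/TpvkWCMAMar9eA1vXsSKiWfiRQsj2RjcLLHG01DywHeS0p4MnId6uQo3V1aaF1PgAritibZX2HybWKC09ctXyIkHyFi3qGjrGaqaV5YVJjZG1vZYRromqYkoBoc6NbjIspMAUZpObYhMvGtNVaT0hyU1uxi5C5r3eVl2iiq4KiElMWFE8IzqGKkXSWThIwrCg4q8SEY1yCwrORFlRKVE6YrZWxk6mgjJxyf29gkGN6ZWt0dn15U1t2uYuOlKWGXy14esa5jLNzdGJb38+tTFg7NkxAY2RDcItaqouulJu3nZfUn2fcLrgcKgkShTJnidCVr5B/Vmd0rpCGtGV6E1gnKWAmq3RppIh3gXVwfGhzhY1uZXt0T2l2pI69vaCoZT6Oga2HsKl+fVJt1HCFvp97KzxBZY9sWYhrWXZAck8xbywgqsZBKmwjQU2XkpG0jbijpISPeIKcgJqkuKjGimPSpjVjMX9Mro2EjH17dG2DiZN8a3pyZoF1Onlbt3qBkV2mjXWVwpOFYmGUboSf89DneoLMUqmlb01egHFgWFyJlrqvs6+VaVKsOGt4coeClYF1n6iMhIuXcn2QtrmXRRxXyaiwkWW5ToNhnoyHenyIhHuVkYufcZWPZXR7T25VX2KElnWdxKGjfIKbhXtBVWseqWIUbCYvW3RmeqKEZIiVgZuSpLCbfFaoVmmFX1tpmppsja94cI2Hc01QdkExj0uWYqRds25skpdTY5VdfXyDbYhshIxfi3pkZGp4eX94SHJrYXWQvpOarZmHmnaboX2718/xnaTglLvTkZ/Jepa2fqCtsnWHnkRYUk12aFx3qK6Im7N1RjthmGKggpKld4mWlm13k3BpsoKVaLOMbHCDjHqGhY+YhZ6hWWCBhoR+cX14NWlZdVu44rrCYXFfpeGvM5OSxjFDv3CZcGKPg1BIWzMkVTMgoLxfOUNYZGN0qaV9vryMO1Brf3dqiW91eXJmh2yAoKiTZYCPr82EWlmLiJWYjJqei36QZFR6jIN1e352andsIFQxntx2uY/TmsljIxAgsJk9gFsYREQWSjoqf0dQnLN4i8F+KThQY11Pk7NtqcOaPTh1iHB9c1pZi5dwboONpaqLapeLusSGQWJ0kJychXqNhm54YVJ9no2Uj3uJenN1d5OAPqZUYYhN1XZ3QDx6rLeTSDyq5LTdgFWqeb+ut+LVvJfFRBpfj83Dw+bgrp68QS1kf11zoYOTgamNY4N/nqKHrISNu3xmQnJaToFQcWJhiXh7WVt6gpWJlX6elJ2tkr22XFqHUZFWrXVdflGMmneDSmmJoIlijHqxttizlm98kVCHVl+ucrtuncg+SH09US1okXubd6d+n36LeZiOZ4pqaZZYv3RgwFVdTXxvYW12fIBvXWl7bohYWYdOpLVaeF9GbUVD"/>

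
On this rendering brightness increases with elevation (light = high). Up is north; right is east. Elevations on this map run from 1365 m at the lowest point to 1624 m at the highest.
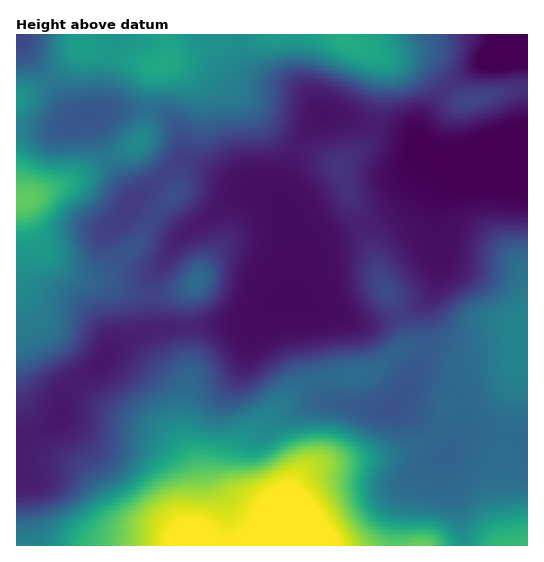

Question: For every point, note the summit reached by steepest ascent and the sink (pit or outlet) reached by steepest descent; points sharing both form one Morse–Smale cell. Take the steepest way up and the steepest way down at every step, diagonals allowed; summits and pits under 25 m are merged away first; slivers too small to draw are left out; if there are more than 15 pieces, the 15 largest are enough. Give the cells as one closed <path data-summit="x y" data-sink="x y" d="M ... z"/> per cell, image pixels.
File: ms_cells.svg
<path data-summit="191 545" data-sink="523 143" d="M338 117l-15 0-12 11-15 23-13 32-2 14 8 19 11 39 1 14-4 24 3 10-10-1-12 3-19 12-16 6-82 6-31 8-16 8-17 22-22 14-8 8-6 12-1 16-21 17-23 11 1 101 298 0-8-21-12-14-5-2-19 0-16-7-14-11-5-16 0-18 8-17 14-11 36-38 15-8 22-6 39-4 32-23 9-4 18 1 28 12 24-2 30 1 6-3 0-28 11-3 0-181-31 6-31 10-19 0-22-8-6-6-2-5-4-3-47-15z"/><path data-summit="191 545" data-sink="527 35" d="M527 325l-10 2 0 28-6 3-30-1-24 2-28-12-18-1-9 4-32 23-39 4-33 12-57 55-5 13 0 18 5 16 22 15 8 3 19 0 5 2 12 14 10 21 145 0 1-22-4-16-12-25-2-23 18-22 10-5 14 0 35 8 6-1z"/><path data-summit="346 41" data-sink="523 143" d="M322 37l-44 0-33 5-23 0-25 11-23 5-19 11-7 40 17 5 10 9 5 9 4 24 5 6 30 13 15 10 23 5 25 13 1-20 6-19 18-31 16-16 15 0 23 4 56 18 3-16 16-24 11-11-6-7-20-18-34-5-28-9-17-10z"/><path data-summit="22 200" data-sink="523 143" d="M151 110l-3 1-3 18-6 12 0 4 33 40 4 8-21 20-18 31-31 27-11 6-14 0-20-11-22-23-10-20-5-20-2-2-6 0 1 244 22-11 21-17 1-16 6-12 8-8 22-14 17-22 16-8 21-6 0-50 4-9 24-33 30-21 21-19 15-6 15-1-26-7-15-10-30-13-5-6-4-24-5-9-10-9z"/><path data-summit="22 200" data-sink="527 35" d="M49 79l-33 20 0 101 8 3 5 20 12 24 20 19 20 11 14 0 11-6 31-27 14-25 25-27-37-47 8-21 0-14-33 0-24 8-16 1z"/><path data-summit="197 281" data-sink="523 143" d="M254 191l-13 3-11 5-21 19-27 17-7 9-20 28-4 9-2 30 2 20 22-4 70-4 16-6 19-12 21-4-2-8 4-24-1-14-15-50-20-11z"/><path data-summit="346 41" data-sink="527 35" d="M523 34l-444 0 1 14-8 11-23 20 0 2 25 38 16-1 24-8 33 0 8-41 19-11 23-5 25-11 23 0 33-5 44 0 20 2 17 10 28 9 34 5 5 3 21 21 30-21 29-15z"/><path data-summit="527 545" data-sink="527 35" d="M487 433l-18 1-14 13-10 13 2 23 14 34 2 28 64 1 1-105z"/><path data-summit="22 200" data-sink="523 143" d="M527 89l-17 1-43 11-10-3-11-9-10 10-16 24-3 8 2 14 6 6 12 6 10 2 19 0 31-10 30-7z"/><path data-summit="22 200" data-sink="527 35" d="M527 34l-2 0-19 17-29 15-30 22 15 13 55-12 10 0z"/><path data-summit="346 41" data-sink="17 35" d="M78 34l-62 1 8 14 25 30 13-10 18-21z"/><path data-summit="22 200" data-sink="17 35" d="M17 35l-1 62 3 1 29-19-24-30z"/>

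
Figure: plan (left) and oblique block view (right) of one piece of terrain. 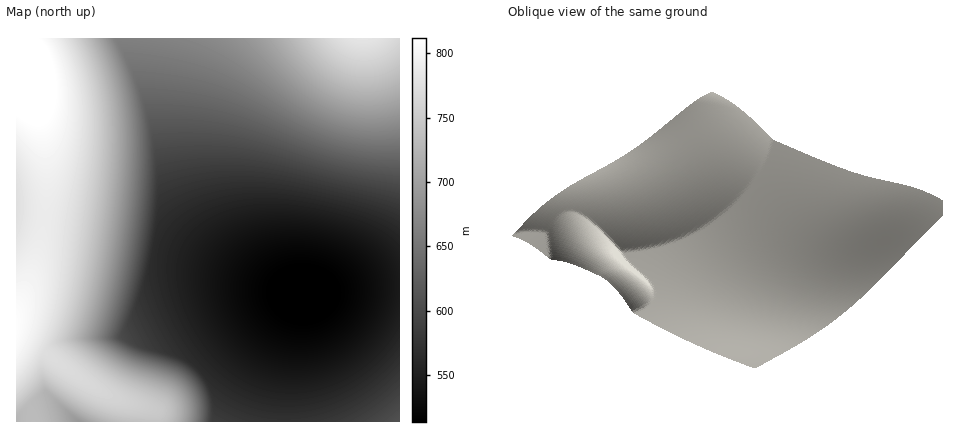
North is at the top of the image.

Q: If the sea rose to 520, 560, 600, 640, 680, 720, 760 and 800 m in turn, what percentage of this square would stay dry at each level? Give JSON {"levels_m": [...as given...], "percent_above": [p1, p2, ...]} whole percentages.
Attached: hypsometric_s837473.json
{"levels_m": [520, 560, 600, 640, 680, 720, 760, 800], "percent_above": [95, 73, 57, 47, 36, 28, 17, 4]}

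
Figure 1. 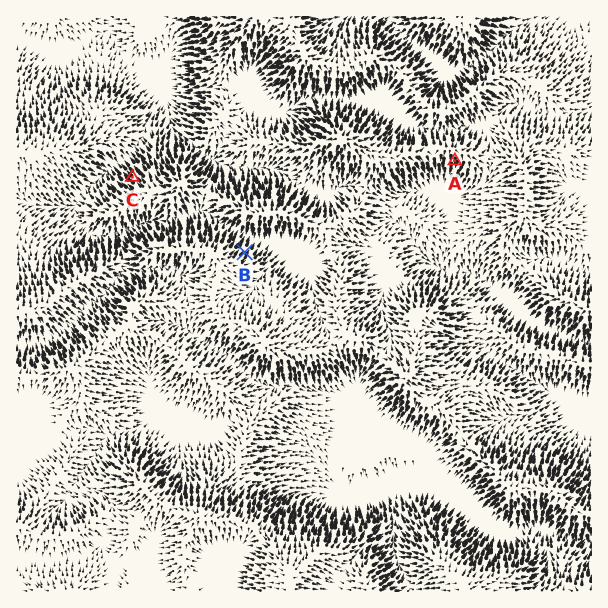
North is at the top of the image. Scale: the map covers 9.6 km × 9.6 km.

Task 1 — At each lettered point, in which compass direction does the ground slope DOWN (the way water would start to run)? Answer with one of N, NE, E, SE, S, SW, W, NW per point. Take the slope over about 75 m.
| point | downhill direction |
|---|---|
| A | S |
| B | NE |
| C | NW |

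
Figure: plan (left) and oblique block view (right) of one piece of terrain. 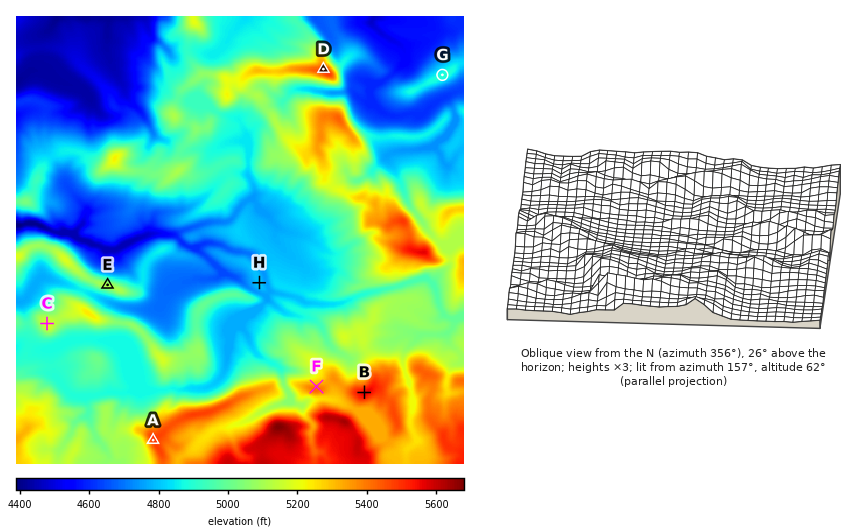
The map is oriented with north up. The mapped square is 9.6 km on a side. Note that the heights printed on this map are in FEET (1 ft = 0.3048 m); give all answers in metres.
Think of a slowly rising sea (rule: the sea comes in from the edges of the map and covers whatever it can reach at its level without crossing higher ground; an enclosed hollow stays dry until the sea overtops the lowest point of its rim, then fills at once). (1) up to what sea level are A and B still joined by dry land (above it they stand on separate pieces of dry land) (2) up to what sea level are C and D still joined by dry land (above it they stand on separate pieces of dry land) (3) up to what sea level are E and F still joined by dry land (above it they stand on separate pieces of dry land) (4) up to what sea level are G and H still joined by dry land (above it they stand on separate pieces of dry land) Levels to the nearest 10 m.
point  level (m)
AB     1620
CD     1490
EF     1480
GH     1410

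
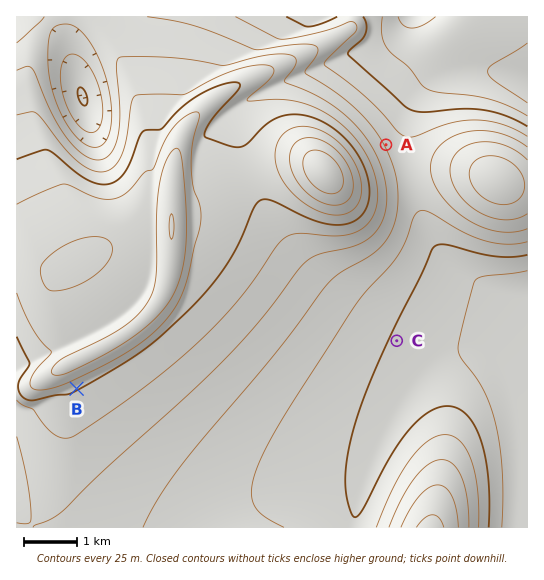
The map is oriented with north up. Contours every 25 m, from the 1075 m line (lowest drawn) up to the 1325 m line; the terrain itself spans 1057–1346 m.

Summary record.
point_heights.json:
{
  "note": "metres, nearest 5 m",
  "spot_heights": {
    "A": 1170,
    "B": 1250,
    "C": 1120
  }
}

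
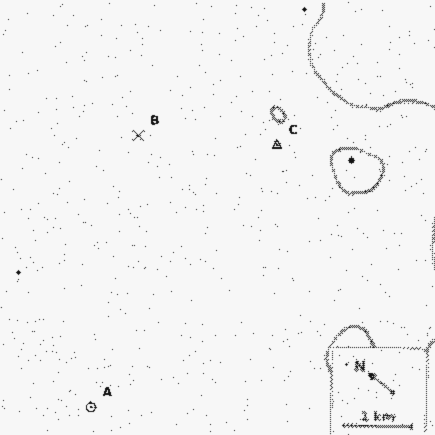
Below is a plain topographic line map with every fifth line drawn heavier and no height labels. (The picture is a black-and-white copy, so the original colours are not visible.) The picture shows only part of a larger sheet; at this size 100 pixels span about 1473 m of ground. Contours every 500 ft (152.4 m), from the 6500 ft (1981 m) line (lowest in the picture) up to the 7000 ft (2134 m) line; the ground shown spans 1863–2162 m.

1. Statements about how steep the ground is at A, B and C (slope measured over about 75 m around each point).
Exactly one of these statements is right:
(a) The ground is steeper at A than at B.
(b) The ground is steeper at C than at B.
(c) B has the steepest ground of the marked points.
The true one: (b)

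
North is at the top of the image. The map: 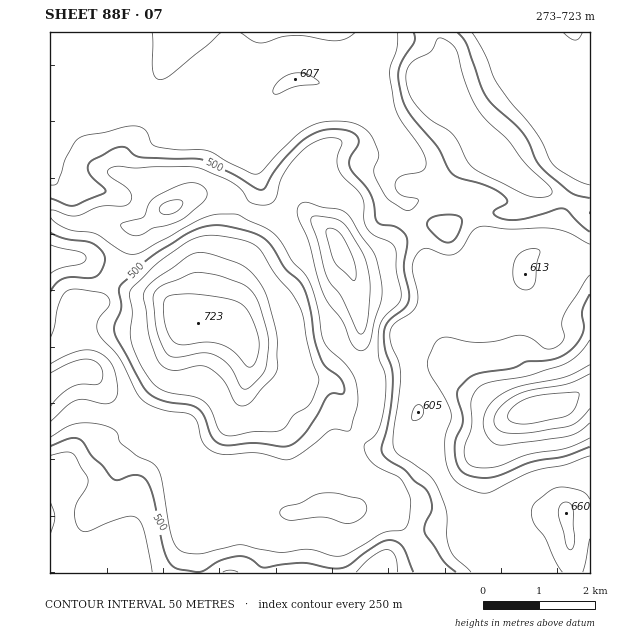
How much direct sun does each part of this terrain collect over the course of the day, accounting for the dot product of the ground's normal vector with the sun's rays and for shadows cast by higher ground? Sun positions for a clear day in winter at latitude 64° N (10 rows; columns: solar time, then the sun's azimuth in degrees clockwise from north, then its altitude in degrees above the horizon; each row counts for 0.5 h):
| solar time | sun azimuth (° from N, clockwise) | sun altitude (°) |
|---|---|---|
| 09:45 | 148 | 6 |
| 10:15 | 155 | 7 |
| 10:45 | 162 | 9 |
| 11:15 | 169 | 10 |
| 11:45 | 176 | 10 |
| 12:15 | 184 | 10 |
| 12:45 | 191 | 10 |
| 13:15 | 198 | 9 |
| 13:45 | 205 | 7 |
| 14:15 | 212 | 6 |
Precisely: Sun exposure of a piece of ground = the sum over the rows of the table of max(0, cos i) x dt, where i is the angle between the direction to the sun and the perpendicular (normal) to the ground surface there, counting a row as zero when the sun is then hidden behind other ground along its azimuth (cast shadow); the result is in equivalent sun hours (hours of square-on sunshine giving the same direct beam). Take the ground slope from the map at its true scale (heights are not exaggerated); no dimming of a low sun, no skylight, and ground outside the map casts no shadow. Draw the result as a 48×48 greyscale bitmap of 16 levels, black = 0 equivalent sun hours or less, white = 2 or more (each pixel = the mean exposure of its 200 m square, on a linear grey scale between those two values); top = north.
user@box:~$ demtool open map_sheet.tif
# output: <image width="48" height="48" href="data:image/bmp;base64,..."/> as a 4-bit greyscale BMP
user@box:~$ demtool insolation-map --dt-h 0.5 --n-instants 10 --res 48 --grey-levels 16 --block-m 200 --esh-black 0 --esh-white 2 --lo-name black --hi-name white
<image width="48" height="48" href="data:image/bmp;base64,Qk32BAAAAAAAAHYAAAAoAAAAMAAAADAAAAABAAQAAAAAAIAEAAATCwAAEwsAABAAAAAAAAAAAAAAABEREQAiIiIAMzMzAERERABVVVUAZmZmAHd3dwCIiIgAmZmZAKqqqgC7u7sAzMzMAN3d3QDu7u4A////AGVVZmVUMREAERAAAAABNFQ0nMhlVWZ5l2VVVlVUMQAAAAAAAAAAASM2moZVVmaIh2VEVVVUMiIQAAEAAAAAAAJql1VVZmd3Z3VDNFVERFVUIjMhEiIRAAFXZVVVZnd2V3ZDIjNERWZmVUMzMiIiEAJERWVVZnd3VUZkISNERWVDRVZmVDMzMzNEVmZVVVVVVEaIUzNEVVREVVZ4d2Z2ZmZnhlREVUMxE0Z4dlQ0VVVVVVZnd4d3dniqhSERIzMQAlVERDIjRVZmZmZnZmZmebu6cwAAABIiJERCIyACRWZ3d3iZdmZnnO6oUxAAAAAAEwEiEjMjVmi93M3cqGZ4ebp2VTEAAAAAAAATREREVmjP//7cuoiGM2h2ZnUgAAAAAAACRERVVVeqq7qZmZh0I1eHaJYwAAAAAAABETVnd4mHeId4mYd1Q0R3Z2ZCAAAAABEREkac7/2GiXZoqoiGVERFVDV3QAAAABAAAljP/+t3m5ZmeJl1VVQzM1eKuUEAACAAFHm7qYh4m8l2Z4dFVVVDJIm73//slZQiNoupmYiJmbqGZDEkVmVTR5ve/+7u/+/KqqqJzMu7qIdWUxEjSIZVd2eJiL7+vJvv3Ll4ve/sl3ZVUyIhN5dmZVZ3d5ve2oaJq5d5mry5dlVVQzMwNoh3ibzMu6h4q3ZmdlVohmd2ZURFVEQxNDV4qqmIiYdlV2ZUM0VnZlVVVDNFREMiMQAkZlRFVmZmVXdlM1Z2VERDMzNENDIjQgAkRERVZnZnh5iZmHZUISIiESNDMyIjRCJVVVVWeIdnirzdtiEQABERASMxEyI0VUd2VVVWZ4Zmec7bliEAABEAESMQEzI0Zmh2VVVVZmZmaImYdTEAABEREjIhJDNGdlVFQ0VVVVZ3ZyISIQAAAAASIiIjNDRYl3QiECVVQzV3VAAAABAAAAABAAAkQzV6vKYxABRUMhEiEAAAEiIQAAAAAAE0M1iqvKljMjERAAAAABNVVXdAAAAAABNESd23aKqZqnMQAAABIt7du6dDEAAAA3hlirqGaJd6u7mXUgABR9qbuFRXdBACR6lmd2Z5mGNFVERDEAAVvnZTIBNWeHeJzsl2VVe8p2ZUMQAAATa9uGVDNGmZq7zv/KunZWiqdXmXQxAAFJ3adnZ4q73////sp3rbhmZURWZlRDEBSKqGd2d4mpis3d2nZme+yXQjVmZDMzRFiIh2dmaJq6l3d4d2ZmaL/8qIh2QhIjV5mah2ZmZ4maqGZndmZmZnv//8hlIREkaaq6dmVWZmZnd2VWZ2ZmZmaKqYZUIRI1eqq4ZmZmZmVVVVVVVmZmd3ZnZmVUISRGiZqWZmZmZlVFVURURFVVZ4iIh3ZkM0RXiJhmVWZmVVRFVUNFREVVNHdlV4dURFVneIdlVVZlVVVWZUM0VVVVQiIjM0VWdmZnh2ZlVVZmVWZmZlQyRVVVRDNEQzV4qpd3h2VVVmZmVWZmZlUyE1VDNERERFZ3ipeIiHZVZndmVWZmZVQyETMgEiIRETVmVVirl2ZVZohw=="/>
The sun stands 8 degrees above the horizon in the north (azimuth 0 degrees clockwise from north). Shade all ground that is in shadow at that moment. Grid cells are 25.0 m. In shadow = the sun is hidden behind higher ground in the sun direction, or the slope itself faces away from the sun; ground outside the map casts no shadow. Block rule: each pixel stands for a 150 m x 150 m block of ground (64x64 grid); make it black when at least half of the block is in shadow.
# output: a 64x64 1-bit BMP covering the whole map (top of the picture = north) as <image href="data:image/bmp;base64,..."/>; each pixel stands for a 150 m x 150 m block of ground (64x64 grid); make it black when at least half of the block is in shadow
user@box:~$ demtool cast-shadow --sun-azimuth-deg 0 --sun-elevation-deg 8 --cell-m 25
<image width="64" height="64" href="data:image/bmp;base64,Qk0+AgAAAAAAAD4AAAAoAAAAQAAAAEAAAAABAAEAAAAAAAACAAATCwAAEwsAAAIAAAAAAAAA////AAAAAAAAAAAAAAOAAAAAAAAAAwAAAAAAAAAAAAAAAAAAAAgAAAAAAAAAAAAAAAAAAAAAAAAAAAAAAAAAAAAAAAAAAAAAAAAAAABgAAAAAAAAAPgAAAAAD+AB+AAAAAAP+AH4AAAAAB/8A+AAAAAAH/4B4AAAAAGf/gAAAAAAA///AAAAAAAP3+AAAAAAAB/gAAAAD/gAH+ECAAAP/AA/44AAAB/+AD/jwAAAP/+Af/nAAAA//8Bz+cAAAH///+f8wAAAf///5/wAAAAM/3/H/AAAgAB+H4P4AAAA/48DAHAAAAH/gwAAAAAAA4AAAAAAAAAAAAAgAAAAAAAAAPgAAAAAAAAA/AAAAAAAAAH+AAAAAAAAAPwAAAAAAAAA+AAAAAAAAAAwAAAADgAAAAAAAAAfAAAAAAAAAH+AAAAAAAAA/4AAAAAAAAD/gAAA/8AAAfBHAAD/zwHD4A+AAf+P/8OMB8gDzg//wBwAAB8AH//4HAAAfwB///4cAAB8A///f5AAAPAH//w/wAAA4AM/8B/gAAAAAYfAH/AAAAADwAAH+AALgADAAAP4AA+AAAAAAfAAGwAAAAAAAAACAAAAAAAAAAAAAAAAAAAAAAAAAAAAAAAAAAAAAAAAAAAAAAAAAAAwAAAAAAAAAHgAAAAAAAAAOAAAAAAAAAABwAAAAAAAAAHAAA=="/>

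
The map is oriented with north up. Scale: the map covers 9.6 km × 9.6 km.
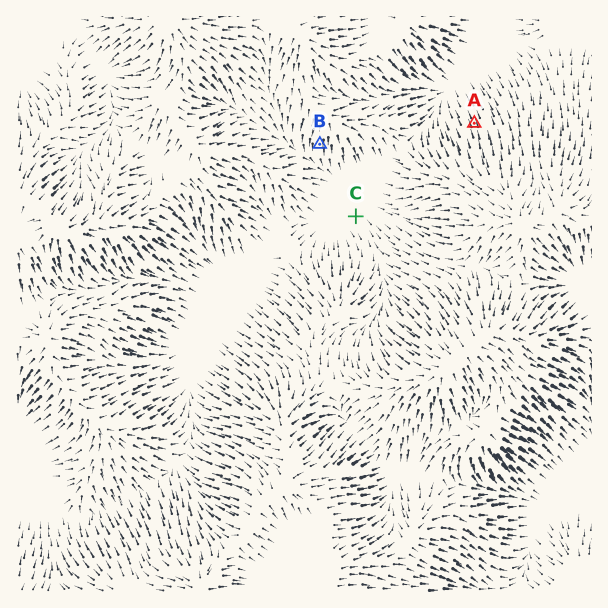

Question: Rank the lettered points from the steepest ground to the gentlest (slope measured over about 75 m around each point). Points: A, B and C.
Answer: A B C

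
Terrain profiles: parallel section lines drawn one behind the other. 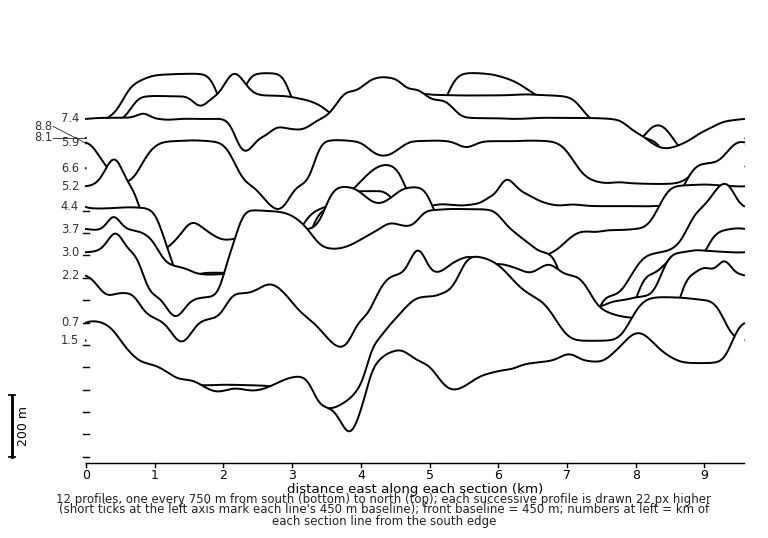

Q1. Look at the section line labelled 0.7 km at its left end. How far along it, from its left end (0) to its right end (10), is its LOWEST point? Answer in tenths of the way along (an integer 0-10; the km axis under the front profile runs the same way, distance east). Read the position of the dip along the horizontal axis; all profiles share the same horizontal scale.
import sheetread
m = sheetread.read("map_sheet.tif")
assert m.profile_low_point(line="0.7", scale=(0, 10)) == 4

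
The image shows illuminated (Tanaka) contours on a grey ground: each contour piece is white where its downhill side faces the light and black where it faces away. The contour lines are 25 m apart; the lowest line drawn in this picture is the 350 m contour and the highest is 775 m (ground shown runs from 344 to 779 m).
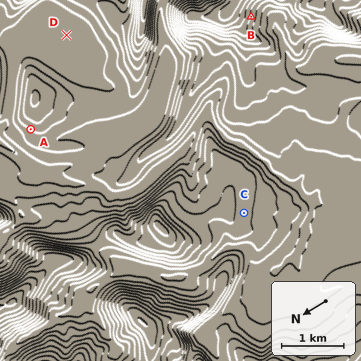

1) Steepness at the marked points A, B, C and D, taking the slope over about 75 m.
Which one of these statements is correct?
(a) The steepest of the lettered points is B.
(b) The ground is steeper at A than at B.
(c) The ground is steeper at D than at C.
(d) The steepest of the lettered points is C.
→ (a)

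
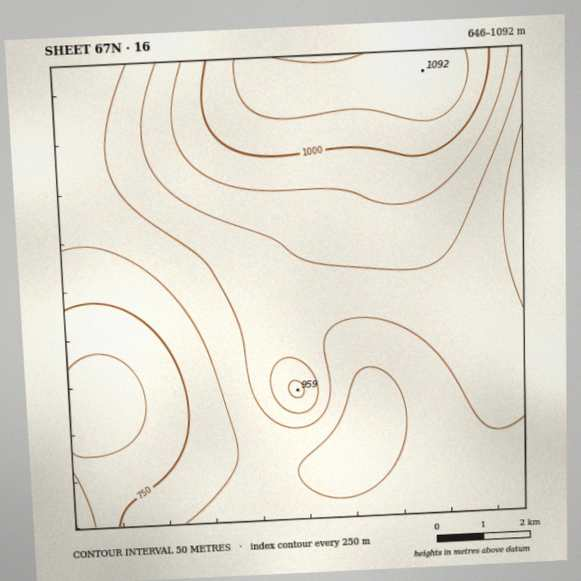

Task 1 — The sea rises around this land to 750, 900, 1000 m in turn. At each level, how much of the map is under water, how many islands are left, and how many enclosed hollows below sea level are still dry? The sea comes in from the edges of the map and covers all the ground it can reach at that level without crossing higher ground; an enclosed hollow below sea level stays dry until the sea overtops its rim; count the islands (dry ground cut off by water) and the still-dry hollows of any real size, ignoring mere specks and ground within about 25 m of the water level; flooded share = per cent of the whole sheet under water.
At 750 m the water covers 10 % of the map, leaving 0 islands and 0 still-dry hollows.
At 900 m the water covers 70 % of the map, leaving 1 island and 0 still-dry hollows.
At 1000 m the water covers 88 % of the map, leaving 0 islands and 0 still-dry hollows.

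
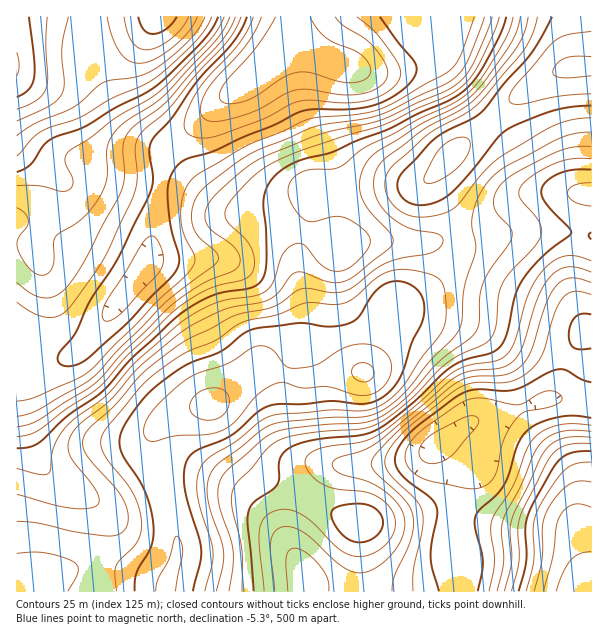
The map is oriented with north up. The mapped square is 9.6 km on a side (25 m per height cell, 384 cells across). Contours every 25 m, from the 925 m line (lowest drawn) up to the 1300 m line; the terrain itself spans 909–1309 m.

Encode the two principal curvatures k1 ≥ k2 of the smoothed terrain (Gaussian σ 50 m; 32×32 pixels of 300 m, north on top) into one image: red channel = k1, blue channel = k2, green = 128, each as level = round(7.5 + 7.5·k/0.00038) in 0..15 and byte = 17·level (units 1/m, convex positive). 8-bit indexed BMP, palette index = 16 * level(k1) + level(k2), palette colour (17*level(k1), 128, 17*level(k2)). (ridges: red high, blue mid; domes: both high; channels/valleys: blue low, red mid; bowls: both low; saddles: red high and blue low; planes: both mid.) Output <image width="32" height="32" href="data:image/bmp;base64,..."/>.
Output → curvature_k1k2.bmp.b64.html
<image width="32" height="32" href="data:image/bmp;base64,Qk02CAAAAAAAADYEAAAoAAAAIAAAACAAAAABAAgAAAAAAAAEAAATCwAAEwsAAAABAAAAAAAAAIAAABGAAAAigAAAM4AAAESAAABVgAAAZoAAAHeAAACIgAAAmYAAAKqAAAC7gAAAzIAAAN2AAADugAAA/4AAAACAEQARgBEAIoARADOAEQBEgBEAVYARAGaAEQB3gBEAiIARAJmAEQCqgBEAu4ARAMyAEQDdgBEA7oARAP+AEQAAgCIAEYAiACKAIgAzgCIARIAiAFWAIgBmgCIAd4AiAIiAIgCZgCIAqoAiALuAIgDMgCIA3YAiAO6AIgD/gCIAAIAzABGAMwAigDMAM4AzAESAMwBVgDMAZoAzAHeAMwCIgDMAmYAzAKqAMwC7gDMAzIAzAN2AMwDugDMA/4AzAACARAARgEQAIoBEADOARABEgEQAVYBEAGaARAB3gEQAiIBEAJmARACqgEQAu4BEAMyARADdgEQA7oBEAP+ARAAAgFUAEYBVACKAVQAzgFUARIBVAFWAVQBmgFUAd4BVAIiAVQCZgFUAqoBVALuAVQDMgFUA3YBVAO6AVQD/gFUAAIBmABGAZgAigGYAM4BmAESAZgBVgGYAZoBmAHeAZgCIgGYAmYBmAKqAZgC7gGYAzIBmAN2AZgDugGYA/4BmAACAdwARgHcAIoB3ADOAdwBEgHcAVYB3AGaAdwB3gHcAiIB3AJmAdwCqgHcAu4B3AMyAdwDdgHcA7oB3AP+AdwAAgIgAEYCIACKAiAAzgIgARICIAFWAiABmgIgAd4CIAIiAiACZgIgAqoCIALuAiADMgIgA3YCIAO6AiAD/gIgAAICZABGAmQAigJkAM4CZAESAmQBVgJkAZoCZAHeAmQCIgJkAmYCZAKqAmQC7gJkAzICZAN2AmQDugJkA/4CZAACAqgARgKoAIoCqADOAqgBEgKoAVYCqAGaAqgB3gKoAiICqAJmAqgCqgKoAu4CqAMyAqgDdgKoA7oCqAP+AqgAAgLsAEYC7ACKAuwAzgLsARIC7AFWAuwBmgLsAd4C7AIiAuwCZgLsAqoC7ALuAuwDMgLsA3YC7AO6AuwD/gLsAAIDMABGAzAAigMwAM4DMAESAzABVgMwAZoDMAHeAzACIgMwAmYDMAKqAzAC7gMwAzIDMAN2AzADugMwA/4DMAACA3QARgN0AIoDdADOA3QBEgN0AVYDdAGaA3QB3gN0AiIDdAJmA3QCqgN0Au4DdAMyA3QDdgN0A7oDdAP+A3QAAgO4AEYDuACKA7gAzgO4ARIDuAFWA7gBmgO4Ad4DuAIiA7gCZgO4AqoDuALuA7gDMgO4A3YDuAO6A7gD/gO4AAID/ABGA/wAigP8AM4D/AESA/wBVgP8AZoD/AHeA/wCIgP8AmYD/AKqA/wC7gP8AzID/AN2A/wDugP8A/4D/AJiYl4eEhJe52MeXhqaXhHJjhaSkpZaGhoRwgoan2MiYqKiot6a0pqjX2Kmop4ZzYWKUtLSkpIR1c2JTZJXWx5iHiJeXp5WEldfpubmodGFhdJjJyci2g2Njc3R1ltbGl4eXh4d2Y2Kl9/ioh5SCYXOVyNvs7NmkgoOktMXJ2siXl5eHhYNhY8b354Z0gpOEteb36ezs6NOztMSytMnq2qmHdXNygmOF5vfGhFN0l7bW1rWmyMmls7SmhGFjl9joqIaEgoOFh7fXx7WTU3OmpqaUYoHAoVJShJVkQmKFx+i4trPEt7e4ubels6OEkoJycXBggMCwUDBkloaEgqXI6+q00/b52MjJt5WkxsinY1FwcXKS4dBgQGCEhoWUxOfpyGSTx+n319jYxsfa7Nmkk6aXlqfo5oNggHBic5KxobGQYnGSlsXV2MnHyMva59TV6OjV1/z82aWAUEBwoJBggJB0gYBgY7bZybi5ucfGtsbY5+X4/vz556RhQZPDknKEp4eFcWBghsnYuKmotseol5amxtns+fb21KKj5+jFssTHlpaFgYCQl8fHuIaVyMmol4WVp7e1xebn5fb52aWTk4aElaakgHBylsjIl5bJ6te3l4aFk5OVuMnX18qphnRjZZWmtqVxYHCDp8m4t8emxMe4trTFt6ioqZiHmLeXdGNkl8i4p3RwgICTpriohWGS1sikwvf72rinl3aGpqZlUmK4yqm4l4OAYGCQoZFwYKT1pFJRp+rZtsbGlnaWpnRhdLi5qKe4l3JhUpGQcFCExtaUQkCAsrKTlca4p6e3paK1mJeWl6eYhHCDtqaFlbS2taRkU2GAoIBypainuMnW5OaGlaanl5d1gJK52tnIpoalpnZ1dIS0pJKzpYaoucfFtnSGqKmYmIaAkbfJybiXlqiplpSkt9rKqLWTc4SVdWR0lKWoqampp5GRtaenyMfH2tq2o7TY7OrZt4VicYBgUGC1pJaXqLmXgZOllZaoyNfa2bW0tdjZ5/jpt4WFhWRkdZZjYoOkpXRSg6WEhZaol6i3tsbWx7bX+vroxbe4p5WWlGNzk6OScWGQoYOEhoZ1hqfH5+bVxtj6+fbFlpeXloaXl7e4p5WUk7CQcHJ0dXamxqWFdISXt7f29PXGloZ2dsnX1sfX1sfItYBgYGFkhbWkclBAUICRYWL09/j4t6eXybeVlabF5+jXhGBgcHGEpJNyYUBQkLBgIGLn+Pf42Ne5hnR1haTW+Oe3dYCAgHSVhIRjUmO0xHJAYLXG1ujJyLeGdHWFlNj5+dm5taCAc4aFlHRkl+i3hXCAlZSl17iXp5aEhYSEuOn66trJtJCBdoWllpa32JiGgXB0lbXVpoY="/>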